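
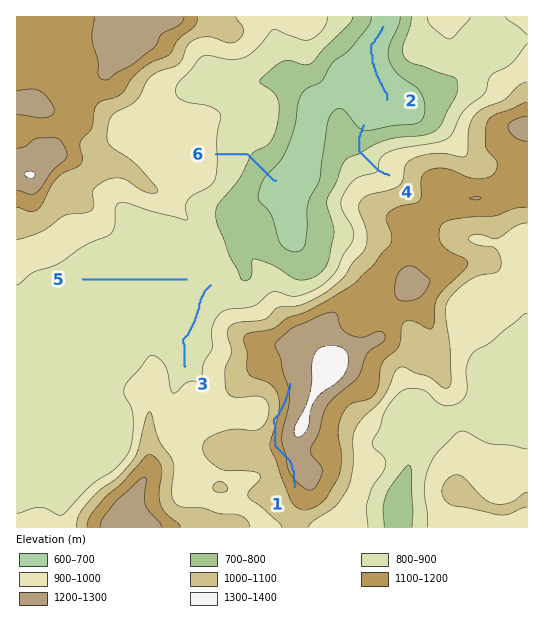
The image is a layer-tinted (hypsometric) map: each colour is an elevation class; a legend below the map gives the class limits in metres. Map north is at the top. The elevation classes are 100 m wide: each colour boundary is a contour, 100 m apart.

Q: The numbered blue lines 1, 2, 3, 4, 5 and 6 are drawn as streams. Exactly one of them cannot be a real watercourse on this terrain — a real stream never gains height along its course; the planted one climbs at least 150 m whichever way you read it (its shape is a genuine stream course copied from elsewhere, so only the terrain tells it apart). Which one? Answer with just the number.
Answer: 1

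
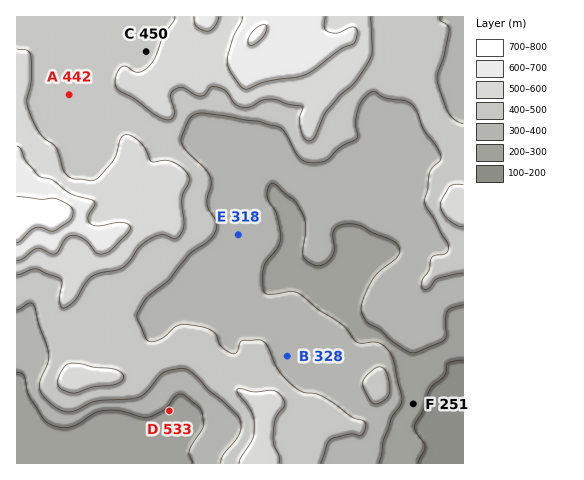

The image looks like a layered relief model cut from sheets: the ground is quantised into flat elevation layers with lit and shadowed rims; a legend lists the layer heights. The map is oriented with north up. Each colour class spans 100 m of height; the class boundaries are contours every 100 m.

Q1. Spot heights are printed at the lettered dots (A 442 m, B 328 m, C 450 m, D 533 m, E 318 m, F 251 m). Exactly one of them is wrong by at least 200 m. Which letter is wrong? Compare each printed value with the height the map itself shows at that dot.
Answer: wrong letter D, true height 283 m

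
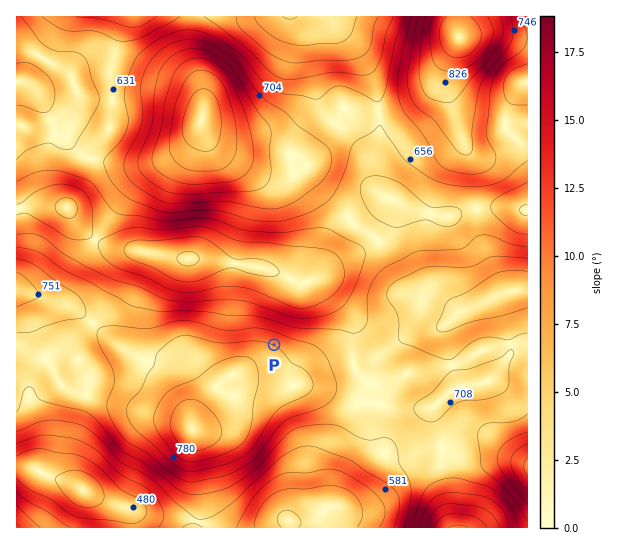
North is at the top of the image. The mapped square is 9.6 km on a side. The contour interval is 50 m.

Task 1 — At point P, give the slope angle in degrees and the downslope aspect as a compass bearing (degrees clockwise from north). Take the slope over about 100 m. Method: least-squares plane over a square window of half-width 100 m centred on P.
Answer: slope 9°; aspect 26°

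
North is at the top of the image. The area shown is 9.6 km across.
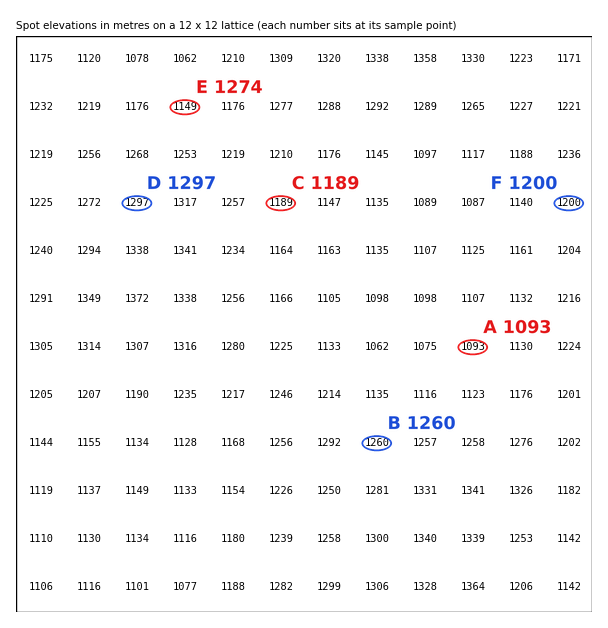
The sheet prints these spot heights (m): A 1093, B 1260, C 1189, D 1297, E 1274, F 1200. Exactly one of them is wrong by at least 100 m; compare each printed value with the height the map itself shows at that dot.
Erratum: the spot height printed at E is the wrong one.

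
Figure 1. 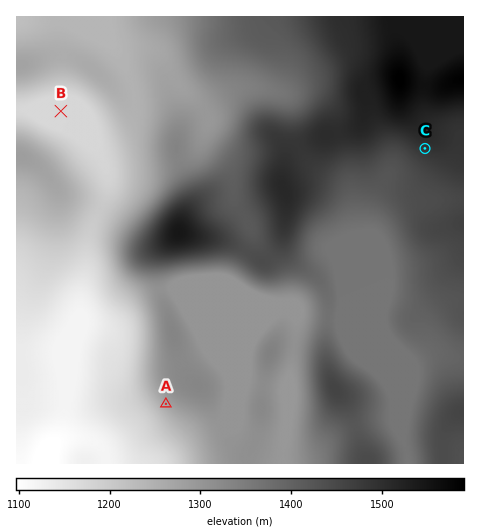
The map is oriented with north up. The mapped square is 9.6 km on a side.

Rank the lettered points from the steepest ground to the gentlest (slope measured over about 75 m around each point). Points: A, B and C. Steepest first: A C B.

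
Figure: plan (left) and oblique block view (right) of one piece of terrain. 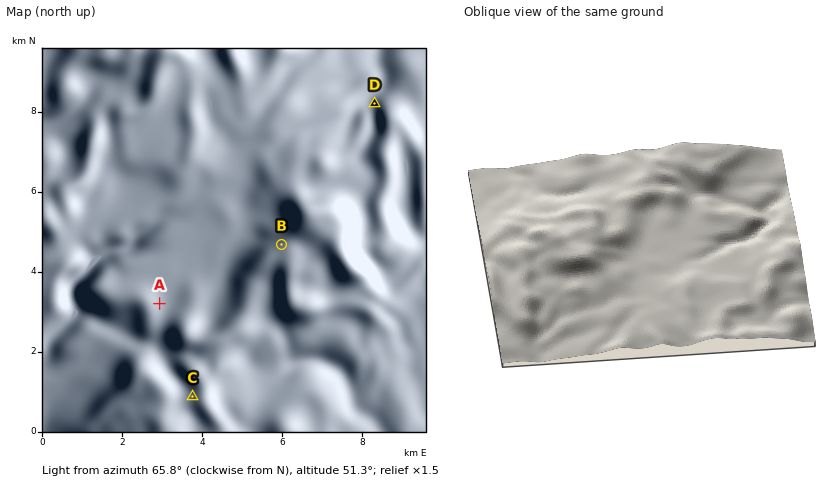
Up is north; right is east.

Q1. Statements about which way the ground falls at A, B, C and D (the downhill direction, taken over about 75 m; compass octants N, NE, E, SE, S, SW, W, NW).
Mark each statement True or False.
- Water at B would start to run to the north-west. True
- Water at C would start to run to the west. True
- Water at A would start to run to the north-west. False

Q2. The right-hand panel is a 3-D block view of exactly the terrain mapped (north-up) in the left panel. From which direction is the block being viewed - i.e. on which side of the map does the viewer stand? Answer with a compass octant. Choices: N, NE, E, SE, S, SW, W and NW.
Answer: N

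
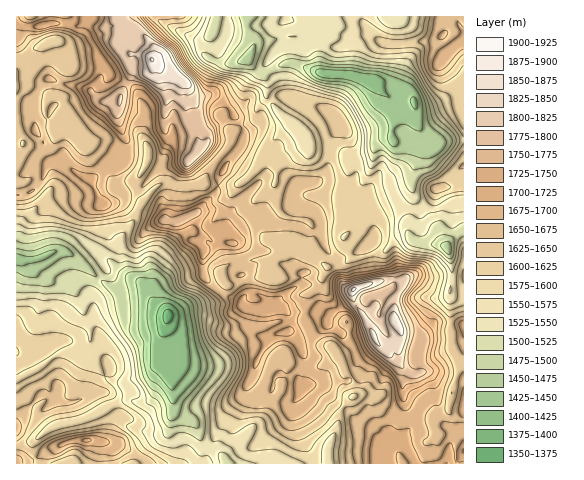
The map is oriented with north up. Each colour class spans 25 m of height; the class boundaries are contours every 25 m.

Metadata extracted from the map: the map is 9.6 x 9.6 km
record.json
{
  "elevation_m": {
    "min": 1365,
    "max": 1900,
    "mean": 1620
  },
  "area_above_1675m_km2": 24.8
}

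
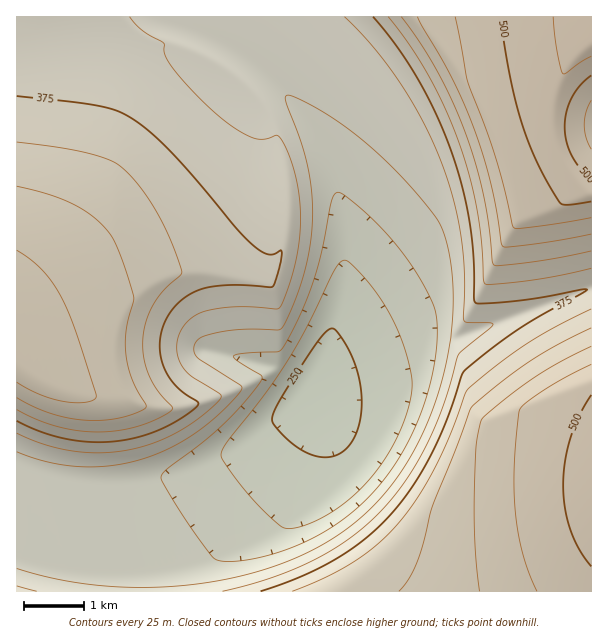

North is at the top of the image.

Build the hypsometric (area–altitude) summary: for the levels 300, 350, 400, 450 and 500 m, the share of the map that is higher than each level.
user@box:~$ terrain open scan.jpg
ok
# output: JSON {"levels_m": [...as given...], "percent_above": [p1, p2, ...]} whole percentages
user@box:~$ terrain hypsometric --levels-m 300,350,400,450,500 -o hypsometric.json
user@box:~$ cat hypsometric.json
{"levels_m": [300, 350, 400, 450, 500], "percent_above": [84, 58, 35, 18, 4]}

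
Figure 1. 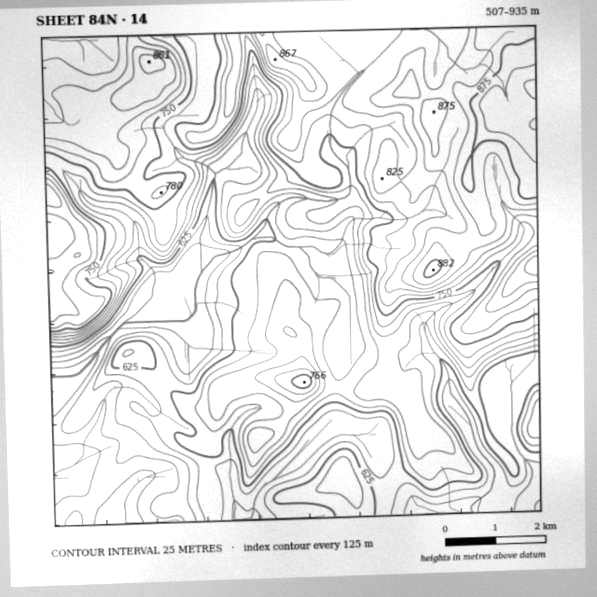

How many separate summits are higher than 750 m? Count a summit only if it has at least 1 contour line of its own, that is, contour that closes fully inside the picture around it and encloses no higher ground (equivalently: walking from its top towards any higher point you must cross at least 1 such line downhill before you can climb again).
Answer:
6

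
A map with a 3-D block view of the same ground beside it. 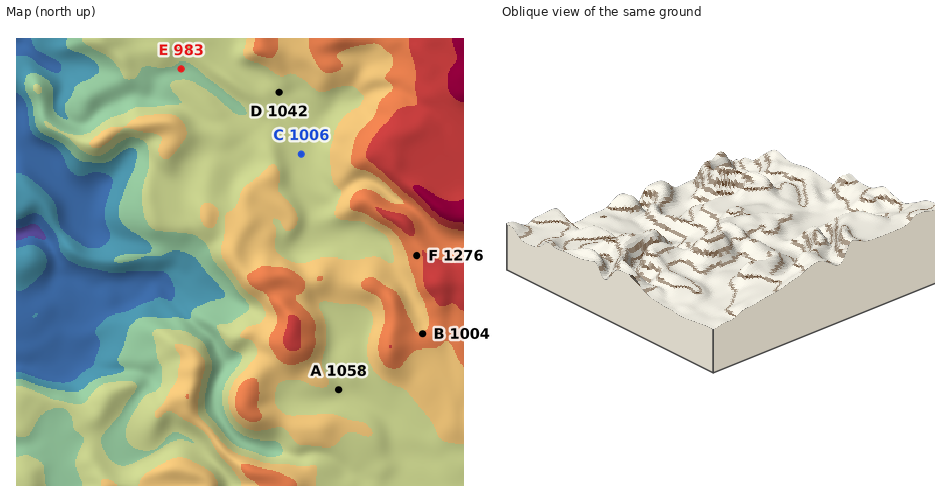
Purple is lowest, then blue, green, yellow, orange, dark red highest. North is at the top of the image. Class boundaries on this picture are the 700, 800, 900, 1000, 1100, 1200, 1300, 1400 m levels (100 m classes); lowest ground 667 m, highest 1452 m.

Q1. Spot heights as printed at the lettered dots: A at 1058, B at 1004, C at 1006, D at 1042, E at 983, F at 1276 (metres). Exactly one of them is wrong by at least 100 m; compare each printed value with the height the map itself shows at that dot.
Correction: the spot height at B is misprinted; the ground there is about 1204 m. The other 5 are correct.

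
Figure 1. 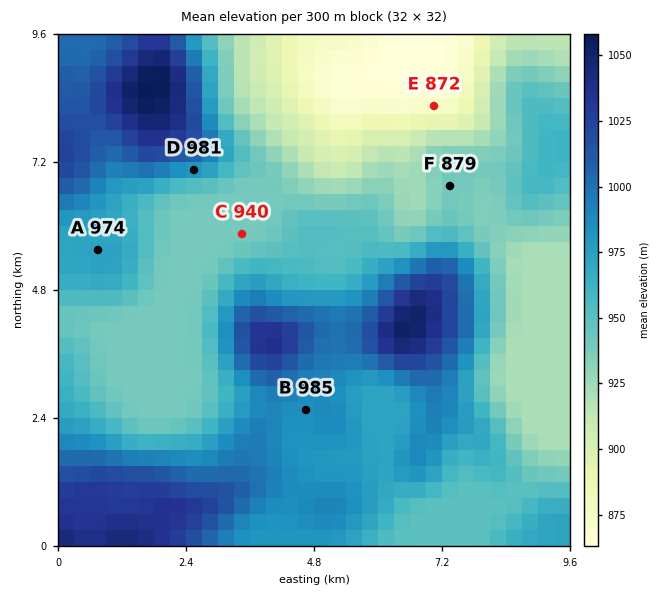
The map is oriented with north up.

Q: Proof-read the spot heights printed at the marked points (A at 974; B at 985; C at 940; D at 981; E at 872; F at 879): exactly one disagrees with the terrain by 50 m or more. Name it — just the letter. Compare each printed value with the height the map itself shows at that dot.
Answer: F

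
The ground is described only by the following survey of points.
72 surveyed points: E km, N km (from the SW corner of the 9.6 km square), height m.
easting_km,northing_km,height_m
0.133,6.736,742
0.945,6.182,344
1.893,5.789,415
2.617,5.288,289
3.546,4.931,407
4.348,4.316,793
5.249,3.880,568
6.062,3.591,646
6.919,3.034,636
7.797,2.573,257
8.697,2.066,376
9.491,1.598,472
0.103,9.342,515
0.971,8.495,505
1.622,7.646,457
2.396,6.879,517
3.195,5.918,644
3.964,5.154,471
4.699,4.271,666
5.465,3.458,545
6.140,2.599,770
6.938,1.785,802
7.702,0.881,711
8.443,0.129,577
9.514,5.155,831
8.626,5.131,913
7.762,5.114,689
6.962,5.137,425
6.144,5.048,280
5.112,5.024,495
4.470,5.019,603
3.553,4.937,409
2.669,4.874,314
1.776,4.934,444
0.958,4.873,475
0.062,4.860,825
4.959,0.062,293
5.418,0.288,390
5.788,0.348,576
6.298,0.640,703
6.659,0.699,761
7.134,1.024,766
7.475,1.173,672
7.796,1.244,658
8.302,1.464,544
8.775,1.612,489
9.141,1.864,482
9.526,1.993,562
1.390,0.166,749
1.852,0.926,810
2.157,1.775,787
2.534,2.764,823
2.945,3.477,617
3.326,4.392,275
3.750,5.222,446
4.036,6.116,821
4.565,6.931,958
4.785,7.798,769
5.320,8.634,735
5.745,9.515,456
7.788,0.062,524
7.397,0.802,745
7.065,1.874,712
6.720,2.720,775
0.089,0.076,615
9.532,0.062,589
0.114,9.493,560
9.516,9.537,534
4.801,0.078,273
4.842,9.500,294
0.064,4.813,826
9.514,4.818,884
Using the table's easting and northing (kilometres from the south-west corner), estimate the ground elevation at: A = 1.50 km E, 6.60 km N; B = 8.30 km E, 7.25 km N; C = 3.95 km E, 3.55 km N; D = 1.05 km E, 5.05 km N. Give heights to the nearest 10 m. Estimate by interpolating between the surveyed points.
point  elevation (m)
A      330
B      590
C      770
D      440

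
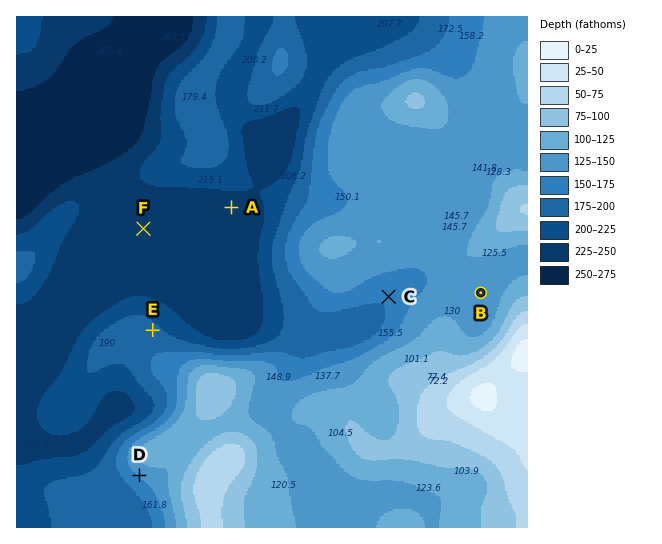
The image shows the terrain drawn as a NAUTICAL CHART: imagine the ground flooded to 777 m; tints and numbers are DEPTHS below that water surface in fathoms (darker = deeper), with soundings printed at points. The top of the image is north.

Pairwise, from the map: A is below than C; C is below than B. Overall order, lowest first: A C B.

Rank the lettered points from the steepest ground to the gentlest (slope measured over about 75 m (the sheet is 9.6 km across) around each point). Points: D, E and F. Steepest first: D E F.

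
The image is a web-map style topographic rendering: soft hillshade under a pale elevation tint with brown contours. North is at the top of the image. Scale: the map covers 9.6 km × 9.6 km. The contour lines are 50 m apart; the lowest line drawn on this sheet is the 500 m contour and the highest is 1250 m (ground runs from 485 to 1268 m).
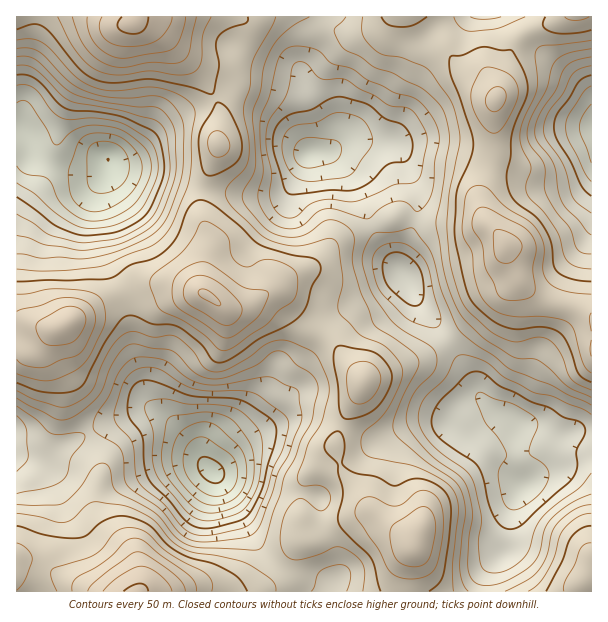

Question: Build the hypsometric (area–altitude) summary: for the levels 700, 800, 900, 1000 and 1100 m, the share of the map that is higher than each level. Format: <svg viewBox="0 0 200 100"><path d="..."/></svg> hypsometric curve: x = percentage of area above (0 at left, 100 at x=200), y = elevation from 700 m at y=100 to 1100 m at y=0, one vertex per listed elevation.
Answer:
<svg viewBox="0 0 200 100"><path d="M179 100l-31-25-40-25-52-25-41-25"/></svg>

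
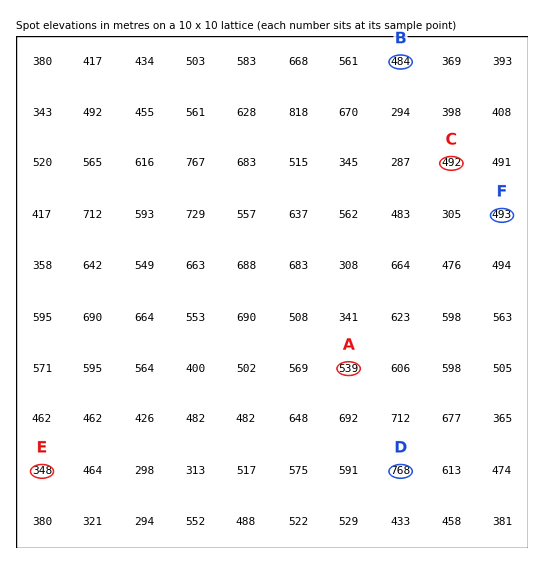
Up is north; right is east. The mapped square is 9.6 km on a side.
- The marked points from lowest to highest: B C A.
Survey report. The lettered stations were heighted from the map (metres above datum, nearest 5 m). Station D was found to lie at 770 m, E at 350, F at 495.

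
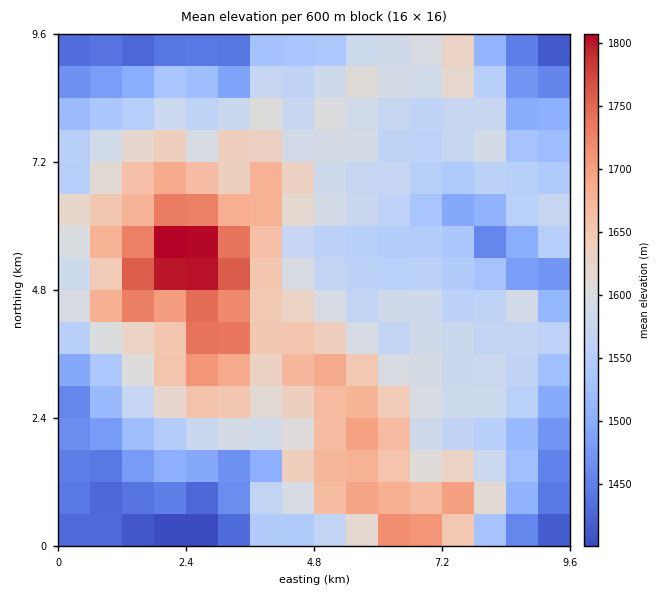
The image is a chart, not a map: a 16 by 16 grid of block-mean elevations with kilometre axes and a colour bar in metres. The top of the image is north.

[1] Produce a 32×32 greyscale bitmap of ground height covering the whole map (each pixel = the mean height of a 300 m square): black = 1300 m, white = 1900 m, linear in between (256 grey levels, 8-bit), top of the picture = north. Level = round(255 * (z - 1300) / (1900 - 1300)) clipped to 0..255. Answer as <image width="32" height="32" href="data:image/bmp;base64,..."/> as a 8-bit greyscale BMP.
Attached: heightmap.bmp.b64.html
<image width="32" height="32" href="data:image/bmp;base64,Qk02CAAAAAAAADYEAAAoAAAAIAAAACAAAAABAAgAAAAAAAAEAAATCwAAEwsAAAABAAAAAAAAAAAAAAEBAQACAgIAAwMDAAQEBAAFBQUABgYGAAcHBwAICAgACQkJAAoKCgALCwsADAwMAA0NDQAODg4ADw8PABAQEAAREREAEhISABMTEwAUFBQAFRUVABYWFgAXFxcAGBgYABkZGQAaGhoAGxsbABwcHAAdHR0AHh4eAB8fHwAgICAAISEhACIiIgAjIyMAJCQkACUlJQAmJiYAJycnACgoKAApKSkAKioqACsrKwAsLCwALS0tAC4uLgAvLy8AMDAwADExMQAyMjIAMzMzADQ0NAA1NTUANjY2ADc3NwA4ODgAOTk5ADo6OgA7OzsAPDw8AD09PQA+Pj4APz8/AEBAQABBQUEAQkJCAENDQwBEREQARUVFAEZGRgBHR0cASEhIAElJSQBKSkoAS0tLAExMTABNTU0ATk5OAE9PTwBQUFAAUVFRAFJSUgBTU1MAVFRUAFVVVQBWVlYAV1dXAFhYWABZWVkAWlpaAFtbWwBcXFwAXV1dAF5eXgBfX18AYGBgAGFhYQBiYmIAY2NjAGRkZABlZWUAZmZmAGdnZwBoaGgAaWlpAGpqagBra2sAbGxsAG1tbQBubm4Ab29vAHBwcABxcXEAcnJyAHNzcwB0dHQAdXV1AHZ2dgB3d3cAeHh4AHl5eQB6enoAe3t7AHx8fAB9fX0Afn5+AH9/fwCAgIAAgYGBAIKCggCDg4MAhISEAIWFhQCGhoYAh4eHAIiIiACJiYkAioqKAIuLiwCMjIwAjY2NAI6OjgCPj48AkJCQAJGRkQCSkpIAk5OTAJSUlACVlZUAlpaWAJeXlwCYmJgAmZmZAJqamgCbm5sAnJycAJ2dnQCenp4An5+fAKCgoAChoaEAoqKiAKOjowCkpKQApaWlAKampgCnp6cAqKioAKmpqQCqqqoAq6urAKysrACtra0Arq6uAK+vrwCwsLAAsbGxALKysgCzs7MAtLS0ALW1tQC2trYAt7e3ALi4uAC5ubkAurq6ALu7uwC8vLwAvb29AL6+vgC/v78AwMDAAMHBwQDCwsIAw8PDAMTExADFxcUAxsbGAMfHxwDIyMgAycnJAMrKygDLy8sAzMzMAM3NzQDOzs4Az8/PANDQ0ADR0dEA0tLSANPT0wDU1NQA1dXVANbW1gDX19cA2NjYANnZ2QDa2toA29vbANzc3ADd3d0A3t7eAN/f3wDg4OAA4eHhAOLi4gDj4+MA5OTkAOXl5QDm5uYA5+fnAOjo6ADp6ekA6urqAOvr6wDs7OwA7e3tAO7u7gDv7+8A8PDwAPHx8QDy8vIA8/PzAPT09AD19fUA9vb2APf39wD4+PgA+fn5APr6+gD7+/sA/Pz8AP39/QD+/v4A////ADQ1ODgzLyokKCgnOVlwZGJpbnGCoK+to5eDYUpBOjMrODk3MzAuLTAyKzNIZXRsbXN9h5+4vLaxpJF8Y05DOjA8PDU0Njc5OzYuPlZve3V3h6Crr7OroaeuqJR8X0tBND8+Nzg9QkVFPTY6SmB7hISarKecl5OPlainjXlmVEY4QT45PENMUlBMRz08SGuPm56cmZeUjoiImJqGdmhZSzlCPjxDTFVcXF1aUlFRV32YnaKnrqWSgnp+gHNrZ1dJNkVCRExVXmNla25sb3VndpSaoayxrZZ+c3FuaWNgXFQ+SUhMVGBpbm94hYqMj3p0jZaco6Kfjnt1cXF0bV5WUkFDSFFdaHN9gYmVl5WSe3+OlZyinZqNf3l3eHl1bWFSRTxGWWtyfIyWnqCXj4aAkpqcoaWYkouBend3eHh1b2JRS0pYa36Ikp2oq6OShouZoKWnoZGHhIB7d3Z3d3JuZVhZXGhte4aPmau2tqWQkJmlpp+Yhnd2enp3dXd3cmxkX2RpdX6FiJGZsMLBtZiPlZ+bk4x6b3B2enl2c3Jyb2xrbHiBjZKPkpq0xr+ymY+Qk4yCfHJvdHp5dnNvb3NydHBzipiorqObnLDCuqeUkJCMgnl0cHR+f3ZvbW1ye3t4XneEk7TIw7q5vsfAq5eRjIaAeHJvdH16cm1ra3N8el80enqFpr3Mztnb1c6+no6Hf3ZxcG5tcHBta2hmbWtNMzt1doCbs8zS2dvKw72ei39zbm1ubGtrbGtqZlpcSDZQZ3N9laStytbc3ci5sZ6Ld21sbGtramtramllTz04V29oeZGkpKW+0dvg1MS7rI93b3BvbWtqamppZ19DPFhtbGaGnJ6cnau9x8nAsKiql4N8e3l2c25pZF9ZSURXaHB0dnuHiY6YoKmwraSblqSfkoiAend2dXBqY1dPX2hrb3NwYW+BjJieo6elmY2Rp6CUint0cnJ0dG9oYWRqbGxtbGVpc3+KlJmgpJ2OhZammI+HenZ2c3Fyb2trbnNwbWtlZWhwdX6Hj5SShX2Hm5mKgn15fIB4cG9ucHR5fnpsYFtlam92fYGJjIh8doiTjoJ2dXqAf3dxb25vcXR8eWVYV2RlaG1tbXV9fXdufoSHgnN3f4F7dHJwb25vcn5vXFJSYlNWXF5haG9ycWhnb3uBc3V/gn54d3NwcHJ6f2ZXTExaS0xRVFdgaGtoZVZXbn5zbniBhIF9dnN3f4p/YFJHRExCRUdHSlRdX1pWSkpjfXllbHqEhYB6e4GIjnZXS0M8PDg9Pj07QUhHRUM+QVR3eFxgcXx+enl7gI2ObE9FPzgxNDY3OTAsMDI0Njc7TXBoU11rcnF1fH2Cj4ViSkA6MSg="/>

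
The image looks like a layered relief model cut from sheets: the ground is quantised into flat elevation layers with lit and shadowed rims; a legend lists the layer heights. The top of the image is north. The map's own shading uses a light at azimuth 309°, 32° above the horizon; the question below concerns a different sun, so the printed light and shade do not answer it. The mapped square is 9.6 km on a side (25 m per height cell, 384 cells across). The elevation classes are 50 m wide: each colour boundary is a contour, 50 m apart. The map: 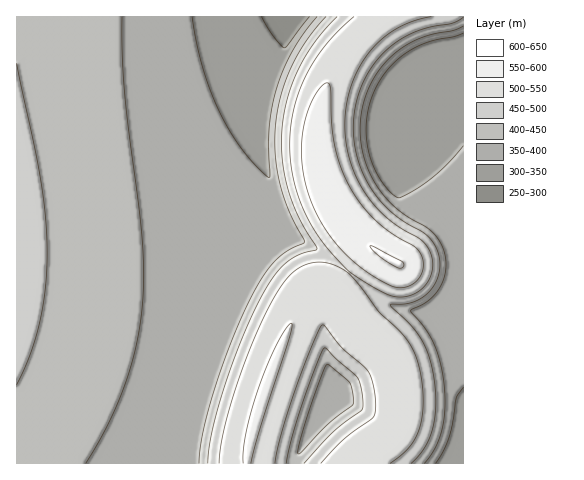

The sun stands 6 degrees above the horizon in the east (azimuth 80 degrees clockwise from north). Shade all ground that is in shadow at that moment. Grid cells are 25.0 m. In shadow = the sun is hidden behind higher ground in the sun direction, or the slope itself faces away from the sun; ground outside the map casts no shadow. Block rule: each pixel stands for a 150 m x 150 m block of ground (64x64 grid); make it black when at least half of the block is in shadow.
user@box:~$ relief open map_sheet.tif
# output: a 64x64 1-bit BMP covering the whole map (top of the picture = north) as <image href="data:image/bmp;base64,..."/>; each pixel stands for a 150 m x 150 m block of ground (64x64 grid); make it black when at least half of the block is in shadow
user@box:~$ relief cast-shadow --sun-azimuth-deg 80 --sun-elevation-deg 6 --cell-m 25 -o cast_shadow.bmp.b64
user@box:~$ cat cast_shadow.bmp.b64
<image width="64" height="64" href="data:image/bmp;base64,Qk0+AgAAAAAAAD4AAAAoAAAAQAAAAEAAAAABAAEAAAAAAAACAAATCwAAEwsAAAIAAAAAAAAA////AAAAAAAAAAf+AOAAAAAAA/4A8AAAAAAD/gD4AAAAAAP+AHgAAAAAA/4AfAAAAAAB/gA+AAAAAAH/AB4AAAAAAf8AH/AAAAAA/wAf8AAAAAD/AB/wAAAAAP+AH/AAAAAAf4Af8AAAAAB/gA/wAAAAAH/AD+AAAAAAP8APwAAAAAA/wA8AAAAAAD/gDgAAAAAAH+AOAAAAAAAf4AwAAAAAAA/wDAAAAAAAD/AIAAAAAAAH+AAAAAAAAAf4AAAAAAAAA/wADAAAAAAD/AA8AAAAAAH8AHwAAAAAAP4A+AAAAAAAfgPwAAAAAAA+B8AAAAAAAD//gAAAAAAAf/8AAAAAAAD//gAAAAAAAP/+AAAAAAAB//wAAAAAAAH/+AAAAAAAA//4AAAAAAAD//AAAAAAAAP/8AAAAAAAB//gAAAAAAAH/+AAAAAAAAf/wAAAAAAAB//AAAAAAAAH/8AAAAAAAAf/wAAAAAAAB//AAAAAAAAH/4AAAAAAAAf/gAAAAAAAB/+AAAAAAAAH/4AAAAAAAAP/gAAAAAAAA//AAAAAAAAD/8AAAAAAAAP/wAAAAAAAAf/AAAAAAAAB/8AAAAAAAAD/4AAAAAAAAP/gAAAAAAAAf+AAAAAAAAB/8AAAAAAAAD/wAAAAAAAAH/gAAAAAAAAP/AAAAAAAAAf8AAAAAAAAAP4AAA=="/>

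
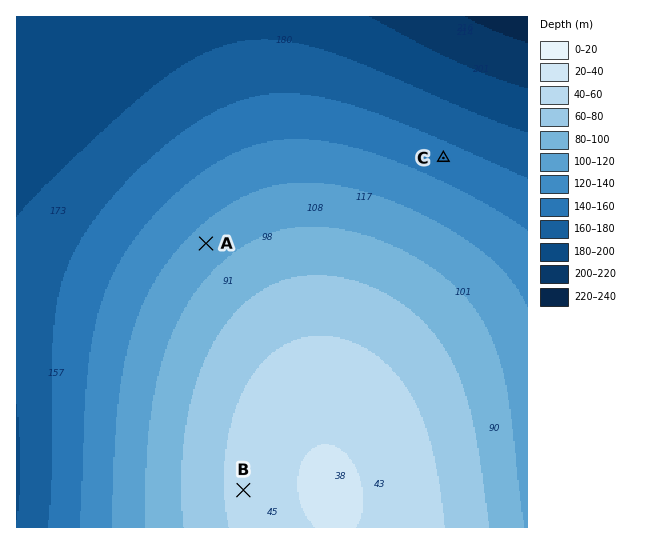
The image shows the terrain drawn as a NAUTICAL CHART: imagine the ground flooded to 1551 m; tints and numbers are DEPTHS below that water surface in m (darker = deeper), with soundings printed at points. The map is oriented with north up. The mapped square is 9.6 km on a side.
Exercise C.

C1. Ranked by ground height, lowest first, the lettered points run C A B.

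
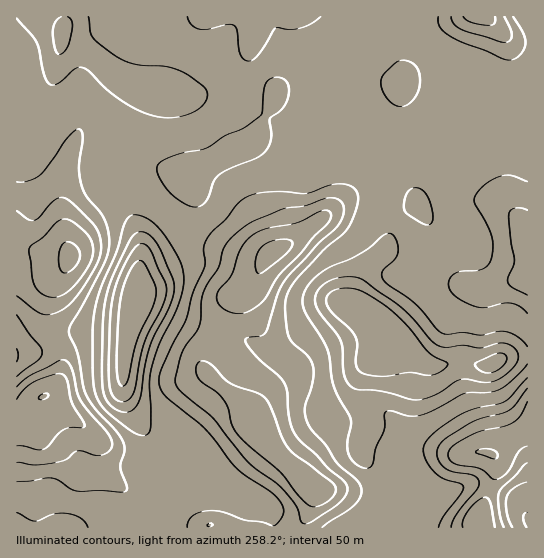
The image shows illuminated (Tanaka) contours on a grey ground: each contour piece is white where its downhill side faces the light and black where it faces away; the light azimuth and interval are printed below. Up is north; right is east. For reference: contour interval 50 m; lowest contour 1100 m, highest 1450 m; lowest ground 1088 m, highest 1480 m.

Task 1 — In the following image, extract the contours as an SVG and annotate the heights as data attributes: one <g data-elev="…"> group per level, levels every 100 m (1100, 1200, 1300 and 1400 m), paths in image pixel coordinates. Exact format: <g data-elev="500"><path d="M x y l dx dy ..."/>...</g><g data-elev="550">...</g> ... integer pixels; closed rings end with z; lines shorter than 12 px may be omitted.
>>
<g data-elev="1100"><path d="M491 458l-14-5-1-2 7-2 10 1 4 3 1 4-3 2z"/><path d="M39 399l-1-1 3-3 4-2 3 1-2 4z"/><path d="M63 273l-4-7 0-13 3-8 3-3 4 0 5 2 4 4 2 10-7 11-6 4z"/><path d="M258 273l-2-4 0-10 2-7 4-5 5-4 8-3 11-1 5 2 1 5-6 8-23 18z"/></g><g data-elev="1200"><path d="M209 527l-2-2 2-1 4 1z"/><path d="M451 527l5-12 21-25 2-8-2-4-4-3-20-3-10-5-6-10 0-6 2-5 7-8 25-16 11-4 21-5 7-3 5-5 12-17"/><path d="M303 524l-2-3-5-15-11-15-8-8-29-21-35-44-34-28-3-5-1-6 8-28 14-20 3-6 1-24 3-10 15-24 4-17 6-9 20-17 30-14 26-4 18-7 10-1 6 2 4 6 0 8-3 9-6 7-16 14-33 37-7 13-11 35-2 5-4 2-14 2-2 3 10 14 23 20 6 8 3 10 3 28 6 14 33 34 15 12 3 5-1 8-8 10-27 18z"/><path d="M527 463l-25 24-3 6 0 17 5 17"/><path d="M17 387l16-13 26-14 7 1 6 9 8 29 9 12 18 22 4 6 1 6-3 7-8 3-7 0-16-4-4 1-8 7-11 4-20 2-18-3"/><path d="M527 295l-15-8-4-6 6-20-3-22-2-26 2-3 6-2 10 2"/><path d="M17 211l10 8 7 1 5-3 16-17 6-3 5 2 11 8 18 19 4 9 2 12-3 15-12 21-13 18-11 9-11 4-9 0-8-4-17-14"/><path d="M504 17l6 12 2 6-2 5-5 2-43-12-8-6-3-7"/></g><g data-elev="1300"><path d="M88 527l-6-8-12-5-15 0-20 7-5-1-13-7"/><path d="M527 512l-2 1-2 4 4 10"/><path d="M141 435l6-1 3-4 1-21-2-26 2-14 8-25 19-39 5-15 1-12-4-17-17-28-14-14-8-3-7-1-5 2-4 6-8 28-14 32-6 18-4 25 0 47 2 18 7 15 8 9 16 12z"/><path d="M17 362l1-7-1-6"/><path d="M527 346l-9-9-12-5-8-1-17 4-18-2-17 1-7-3-23-26-28-20-6-7 0-4 1-4 12-11 3-6-1-12-3-5-4-3-7 2-13 12-13 8-26 11-9 6-12 11-7 14 0 8 2 8 17 26 6 11 4 29 3 11 15 28 1 7-4 18 2 11 5 8 9 6 6 0 4-4 3-17 8-17 0-15 2-3 7-1 16 5 9 0 15-5 32-18 22 0 10-2 13-9 17-18"/><path d="M426 225l4-1 3-4 0-7-3-11-3-7-5-5-4-2-5 0-4 3-3 4-2 8 0 7 5 5z"/><path d="M17 18l19 24 8 33 6 9 4 1 4-2 16-14 7-2 8 4 16 17 16 12 16 9 13 6 16 3 15-2 14-5 9-8 3-8-2-6-20-16-19-7-23-1-12-2-10-4-12-8-17-14-2-6-2-14"/></g><g data-elev="1400"><path d="M118 401l8 0 7-7 11-51 17-34 5-15 0-11-14-29-3-7-6-3-6 2-10 13-10 23-5 20-2 24-1 55 2 12z"/><path d="M370 375l16 1 24-4 21 3 12-5 4-4 1-3-19-11-25-30-13-12-13-9-13-8-10-4-12-1-9 2-7 7-1 4 1 5 6 8 21 20 3 9-1 18 1 6 4 6z"/><path d="M485 373l8-1 8-5 5-6 0-6-4-2-5 0-22 10 0 3 2 3z"/></g>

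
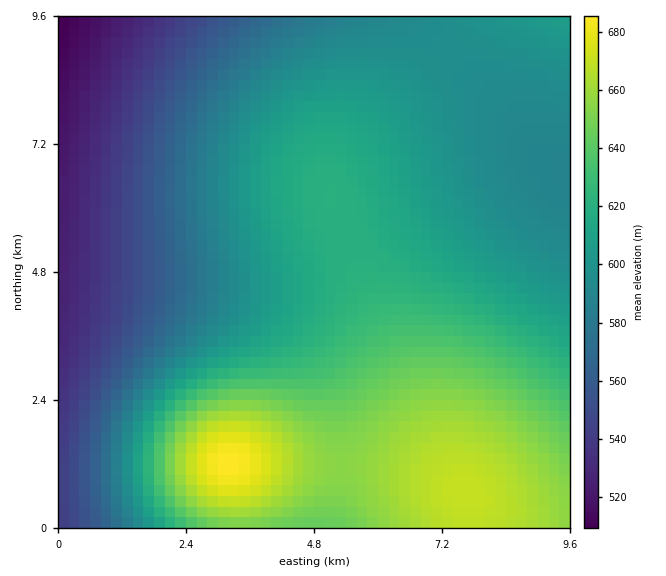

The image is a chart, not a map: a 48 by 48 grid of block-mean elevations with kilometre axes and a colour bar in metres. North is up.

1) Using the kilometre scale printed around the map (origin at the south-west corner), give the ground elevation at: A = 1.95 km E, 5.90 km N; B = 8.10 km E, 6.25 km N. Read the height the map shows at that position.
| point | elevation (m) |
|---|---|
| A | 565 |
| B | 595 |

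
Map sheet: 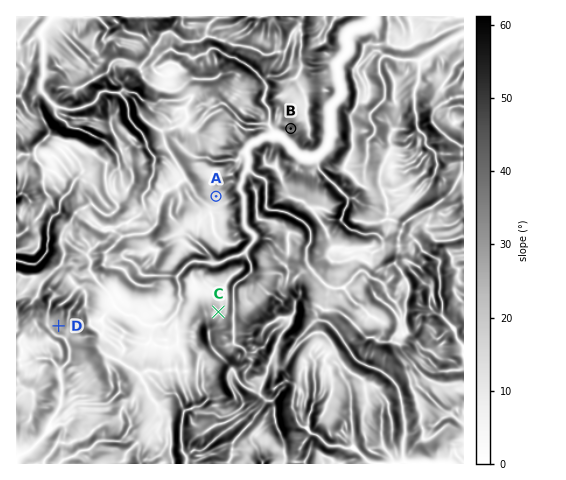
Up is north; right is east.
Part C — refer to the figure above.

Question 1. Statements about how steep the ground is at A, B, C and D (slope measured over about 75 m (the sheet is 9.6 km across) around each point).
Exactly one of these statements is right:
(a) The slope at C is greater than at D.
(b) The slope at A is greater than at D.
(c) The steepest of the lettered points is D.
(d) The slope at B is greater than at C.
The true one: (d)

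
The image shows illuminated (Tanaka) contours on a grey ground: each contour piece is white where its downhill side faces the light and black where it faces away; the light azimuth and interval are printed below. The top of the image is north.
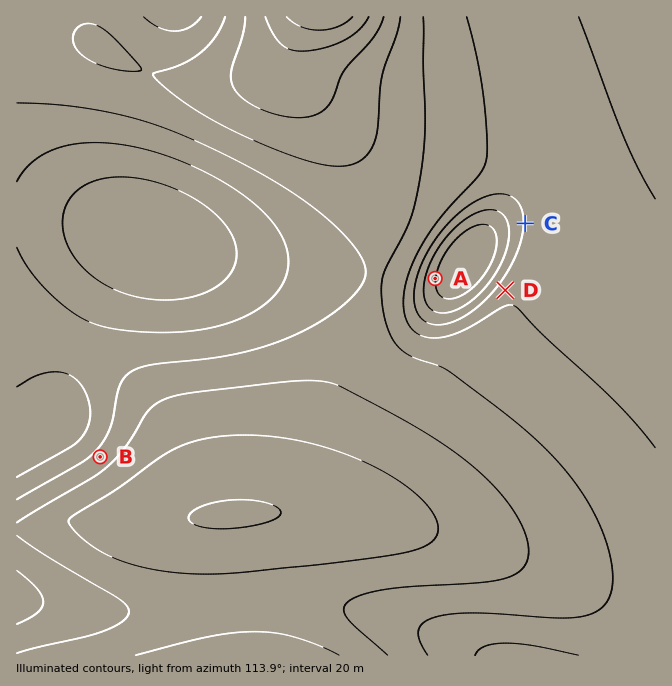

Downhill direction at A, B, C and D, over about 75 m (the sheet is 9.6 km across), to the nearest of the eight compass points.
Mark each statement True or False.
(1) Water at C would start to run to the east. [True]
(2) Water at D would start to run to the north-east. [False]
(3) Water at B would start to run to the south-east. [True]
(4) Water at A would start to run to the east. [False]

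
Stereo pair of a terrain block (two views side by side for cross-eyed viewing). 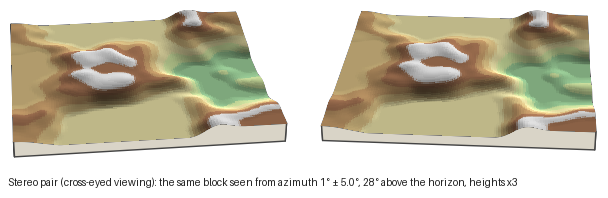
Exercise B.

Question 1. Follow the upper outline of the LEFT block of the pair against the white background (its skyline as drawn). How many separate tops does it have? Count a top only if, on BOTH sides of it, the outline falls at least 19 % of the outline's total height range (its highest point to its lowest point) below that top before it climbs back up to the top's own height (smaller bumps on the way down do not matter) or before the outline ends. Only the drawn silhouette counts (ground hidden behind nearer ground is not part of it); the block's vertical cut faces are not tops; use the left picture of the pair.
0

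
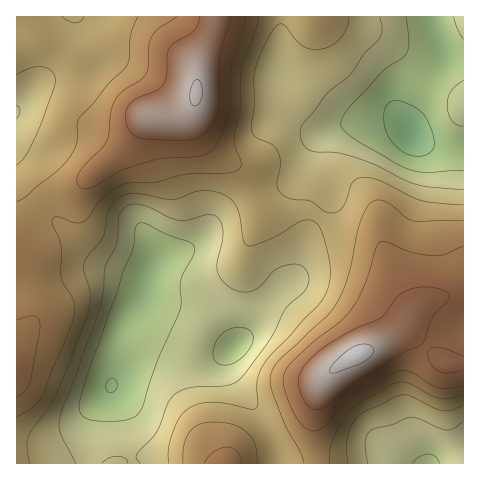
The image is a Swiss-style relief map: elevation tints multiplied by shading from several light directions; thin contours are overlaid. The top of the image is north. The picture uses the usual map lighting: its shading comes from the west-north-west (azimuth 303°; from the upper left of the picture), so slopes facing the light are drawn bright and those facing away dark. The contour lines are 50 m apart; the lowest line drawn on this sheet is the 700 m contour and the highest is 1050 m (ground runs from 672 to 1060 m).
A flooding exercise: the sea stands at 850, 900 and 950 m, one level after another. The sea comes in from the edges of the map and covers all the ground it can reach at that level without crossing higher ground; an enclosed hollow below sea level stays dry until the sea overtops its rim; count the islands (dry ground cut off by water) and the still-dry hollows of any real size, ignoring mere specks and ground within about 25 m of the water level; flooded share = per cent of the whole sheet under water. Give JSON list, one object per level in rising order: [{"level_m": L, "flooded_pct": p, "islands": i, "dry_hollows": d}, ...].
[{"level_m": 850, "flooded_pct": 47, "islands": 0, "dry_hollows": 0}, {"level_m": 900, "flooded_pct": 67, "islands": 0, "dry_hollows": 0}, {"level_m": 950, "flooded_pct": 82, "islands": 0, "dry_hollows": 0}]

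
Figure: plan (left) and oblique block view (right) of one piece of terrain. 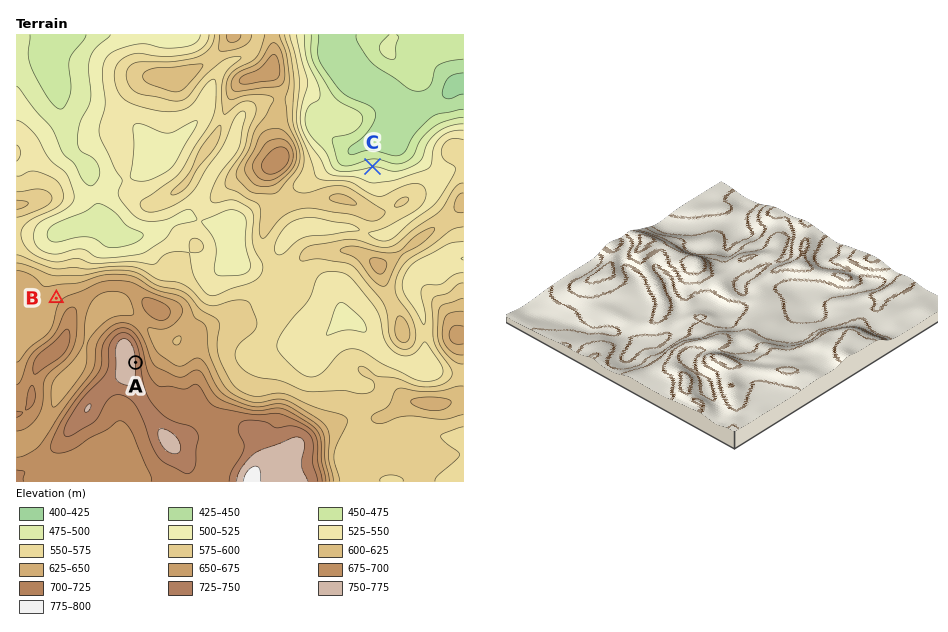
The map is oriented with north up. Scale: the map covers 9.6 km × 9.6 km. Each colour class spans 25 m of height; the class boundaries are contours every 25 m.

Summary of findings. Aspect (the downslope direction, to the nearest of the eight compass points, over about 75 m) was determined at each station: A E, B NW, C N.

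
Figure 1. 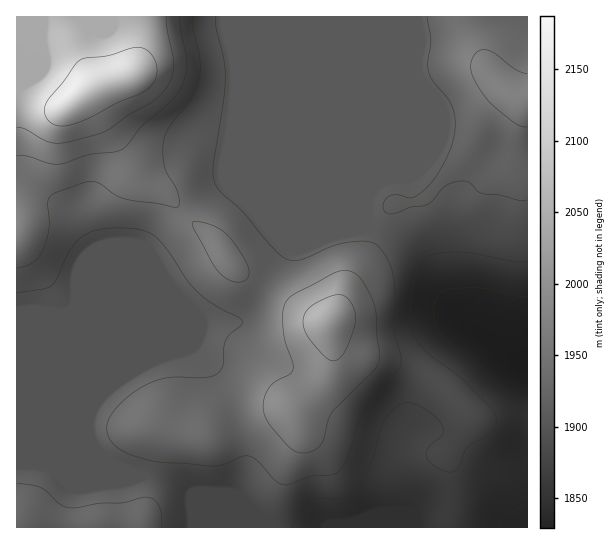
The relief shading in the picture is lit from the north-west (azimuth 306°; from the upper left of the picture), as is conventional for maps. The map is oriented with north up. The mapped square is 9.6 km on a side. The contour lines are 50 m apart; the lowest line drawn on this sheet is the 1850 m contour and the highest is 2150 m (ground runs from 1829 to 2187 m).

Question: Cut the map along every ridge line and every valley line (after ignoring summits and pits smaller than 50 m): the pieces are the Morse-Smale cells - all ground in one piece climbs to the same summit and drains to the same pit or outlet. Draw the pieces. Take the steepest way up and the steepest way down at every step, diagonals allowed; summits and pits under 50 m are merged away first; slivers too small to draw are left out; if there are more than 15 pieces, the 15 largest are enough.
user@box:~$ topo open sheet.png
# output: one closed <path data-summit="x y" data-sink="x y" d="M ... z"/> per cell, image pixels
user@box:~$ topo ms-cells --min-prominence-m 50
<path data-summit="95 87" data-sink="527 365" d="M371 16l-355 1 1 511 255-1-36-33 9-28 0-17-18-52-20-36-12-13-5 0-50 18 26-26 7-4 29-12 35-1 12-4 18-24 26-47 38-16 26-1 15-4-4-8 0-16 4-16z"/><path data-summit="329 322" data-sink="527 365" d="M373 228l-42 4-38 16-26 47-18 24-12 4-35 1-29 12-7 4-23 23 3 1 44-16 5 0 12 13 20 36 18 52 0 17-9 28 37 34 116 0 7-15 0-27-3-12 2-27 5-14 10-6 23 2 61 36 13 4 21 0 0-103-55-38-18-18-12-17-14-27-7-9-24-17z"/><path data-summit="523 102" data-sink="527 365" d="M527 16l-155 1 0 170-4 16 0 16 3 7 34 18 17 13 7 9 14 27 12 17 18 18 54 37z"/><path data-summit="95 87" data-sink="527 365" d="M422 427l-12 0-7 2-7 13-3 15 3 56-6 15 138-1-1-58-20 0-13-4-45-28z"/>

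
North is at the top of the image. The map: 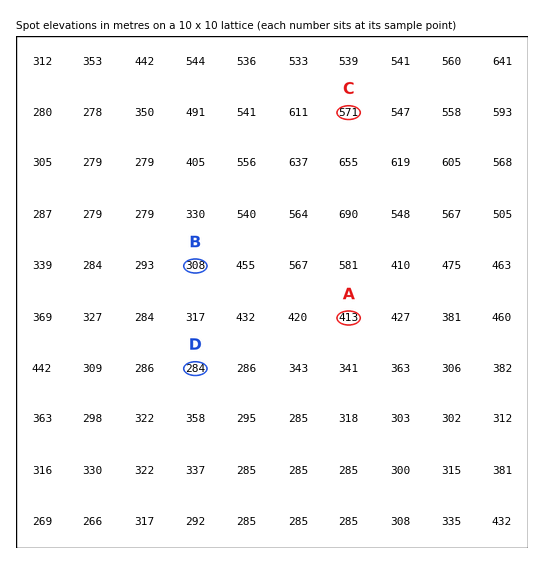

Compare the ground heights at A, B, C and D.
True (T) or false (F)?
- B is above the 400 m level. F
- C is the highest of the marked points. T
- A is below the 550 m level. T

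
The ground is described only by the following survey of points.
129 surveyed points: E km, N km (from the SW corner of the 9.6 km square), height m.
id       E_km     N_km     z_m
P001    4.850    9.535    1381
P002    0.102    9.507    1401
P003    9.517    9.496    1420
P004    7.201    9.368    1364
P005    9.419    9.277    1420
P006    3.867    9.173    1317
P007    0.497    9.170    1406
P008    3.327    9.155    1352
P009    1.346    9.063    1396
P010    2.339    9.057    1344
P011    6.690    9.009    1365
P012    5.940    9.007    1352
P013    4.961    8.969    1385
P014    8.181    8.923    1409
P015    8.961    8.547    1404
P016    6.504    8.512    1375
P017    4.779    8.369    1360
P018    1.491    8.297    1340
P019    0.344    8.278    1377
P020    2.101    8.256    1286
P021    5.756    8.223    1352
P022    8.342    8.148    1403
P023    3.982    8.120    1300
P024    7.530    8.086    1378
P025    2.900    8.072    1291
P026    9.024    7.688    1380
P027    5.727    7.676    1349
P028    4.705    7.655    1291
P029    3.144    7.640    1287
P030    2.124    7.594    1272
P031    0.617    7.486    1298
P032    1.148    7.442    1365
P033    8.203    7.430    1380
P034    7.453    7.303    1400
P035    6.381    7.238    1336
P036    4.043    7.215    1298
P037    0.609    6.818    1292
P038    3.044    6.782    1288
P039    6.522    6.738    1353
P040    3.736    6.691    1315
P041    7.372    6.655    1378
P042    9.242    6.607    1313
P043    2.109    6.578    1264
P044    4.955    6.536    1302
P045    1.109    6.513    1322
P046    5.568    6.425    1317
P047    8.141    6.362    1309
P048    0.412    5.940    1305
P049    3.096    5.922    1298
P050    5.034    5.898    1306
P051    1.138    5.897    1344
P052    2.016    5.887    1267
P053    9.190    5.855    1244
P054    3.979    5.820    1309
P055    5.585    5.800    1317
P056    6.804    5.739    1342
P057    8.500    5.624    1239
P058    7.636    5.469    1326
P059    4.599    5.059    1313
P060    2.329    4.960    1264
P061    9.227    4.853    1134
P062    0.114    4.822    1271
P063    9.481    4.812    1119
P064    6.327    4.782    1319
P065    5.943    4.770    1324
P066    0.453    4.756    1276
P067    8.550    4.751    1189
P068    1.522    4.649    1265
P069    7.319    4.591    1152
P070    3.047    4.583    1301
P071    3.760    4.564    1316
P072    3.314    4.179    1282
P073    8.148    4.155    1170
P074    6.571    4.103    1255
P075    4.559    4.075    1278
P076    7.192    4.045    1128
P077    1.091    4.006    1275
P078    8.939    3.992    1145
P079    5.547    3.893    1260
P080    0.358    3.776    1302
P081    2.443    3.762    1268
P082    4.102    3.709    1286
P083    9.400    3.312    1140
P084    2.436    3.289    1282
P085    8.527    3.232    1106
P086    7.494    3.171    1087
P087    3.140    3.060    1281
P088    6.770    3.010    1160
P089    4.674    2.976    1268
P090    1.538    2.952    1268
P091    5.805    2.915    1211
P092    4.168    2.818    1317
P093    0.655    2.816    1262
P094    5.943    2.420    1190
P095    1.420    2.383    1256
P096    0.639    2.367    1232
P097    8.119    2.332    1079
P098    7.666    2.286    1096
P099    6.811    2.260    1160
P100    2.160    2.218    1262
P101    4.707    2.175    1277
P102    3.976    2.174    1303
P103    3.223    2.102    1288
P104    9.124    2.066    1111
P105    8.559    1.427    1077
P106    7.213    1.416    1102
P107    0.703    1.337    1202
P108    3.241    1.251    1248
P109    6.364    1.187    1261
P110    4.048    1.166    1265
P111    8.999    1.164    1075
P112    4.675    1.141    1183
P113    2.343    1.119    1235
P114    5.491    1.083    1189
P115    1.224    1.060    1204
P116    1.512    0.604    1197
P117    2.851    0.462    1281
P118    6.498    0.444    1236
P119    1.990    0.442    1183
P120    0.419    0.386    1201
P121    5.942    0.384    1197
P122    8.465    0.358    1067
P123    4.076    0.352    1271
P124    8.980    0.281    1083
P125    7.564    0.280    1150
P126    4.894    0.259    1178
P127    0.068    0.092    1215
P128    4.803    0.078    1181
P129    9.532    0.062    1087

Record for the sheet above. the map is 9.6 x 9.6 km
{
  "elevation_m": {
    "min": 1060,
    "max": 1425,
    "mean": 1270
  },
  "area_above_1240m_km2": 64.9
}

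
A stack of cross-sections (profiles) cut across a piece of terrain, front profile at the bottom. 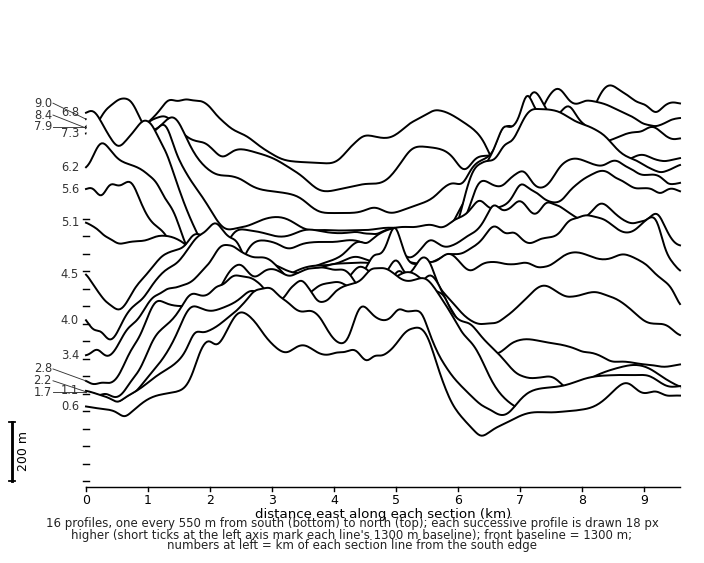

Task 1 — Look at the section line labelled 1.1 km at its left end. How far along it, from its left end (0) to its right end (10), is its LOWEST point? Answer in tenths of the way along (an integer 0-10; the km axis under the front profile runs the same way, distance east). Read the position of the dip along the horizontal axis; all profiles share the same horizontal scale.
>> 7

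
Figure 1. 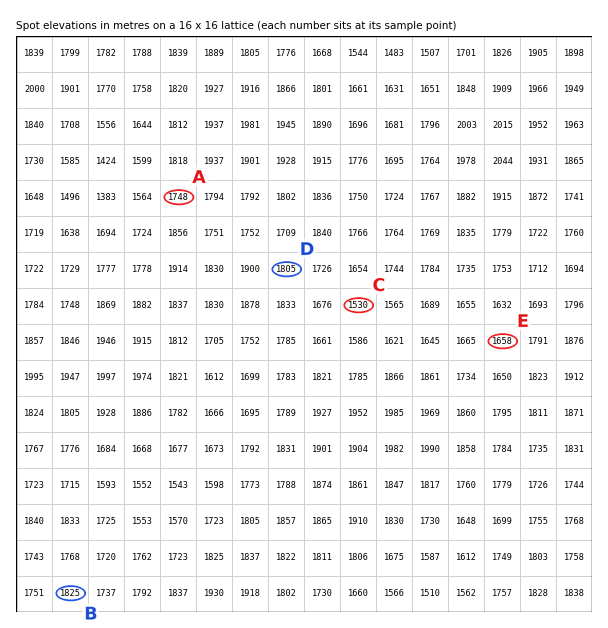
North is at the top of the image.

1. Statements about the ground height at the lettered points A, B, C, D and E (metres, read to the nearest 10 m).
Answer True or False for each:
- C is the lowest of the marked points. True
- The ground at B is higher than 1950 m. False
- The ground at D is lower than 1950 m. True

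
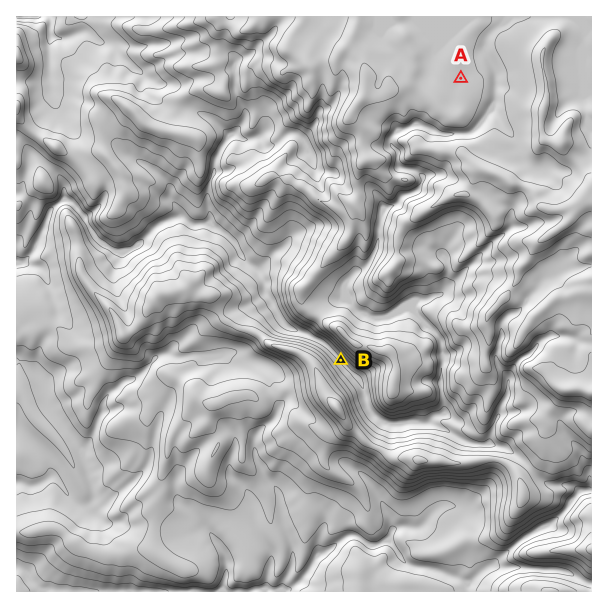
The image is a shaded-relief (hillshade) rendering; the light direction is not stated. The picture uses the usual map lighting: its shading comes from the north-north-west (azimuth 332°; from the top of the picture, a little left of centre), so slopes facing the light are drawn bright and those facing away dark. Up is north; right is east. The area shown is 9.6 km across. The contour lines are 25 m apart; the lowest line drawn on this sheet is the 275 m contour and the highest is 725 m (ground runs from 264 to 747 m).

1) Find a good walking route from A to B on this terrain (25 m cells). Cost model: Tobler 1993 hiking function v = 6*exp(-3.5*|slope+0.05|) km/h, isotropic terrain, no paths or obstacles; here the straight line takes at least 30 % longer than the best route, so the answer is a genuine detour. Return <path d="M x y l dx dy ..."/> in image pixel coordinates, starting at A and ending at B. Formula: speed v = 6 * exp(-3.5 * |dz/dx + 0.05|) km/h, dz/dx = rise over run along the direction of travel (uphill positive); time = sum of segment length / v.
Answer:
<path d="M461 78l-54 27-3 3-12 6-12 12-3 6-11 11-10 21 0 27-8 13 0 24-3 6-4 5-5 9-3 3-19 39 0 25 7 15 11 11 9 18 0 1"/>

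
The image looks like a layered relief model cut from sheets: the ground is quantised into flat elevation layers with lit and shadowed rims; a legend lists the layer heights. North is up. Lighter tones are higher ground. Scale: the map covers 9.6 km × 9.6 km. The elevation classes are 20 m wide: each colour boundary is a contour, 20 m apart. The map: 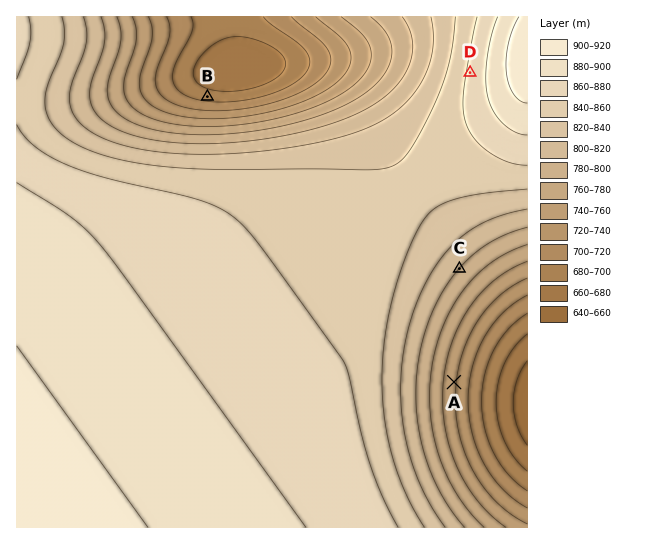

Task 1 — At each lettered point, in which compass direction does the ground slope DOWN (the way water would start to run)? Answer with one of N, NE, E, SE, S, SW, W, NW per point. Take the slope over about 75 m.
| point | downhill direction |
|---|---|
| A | E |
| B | N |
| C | SE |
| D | W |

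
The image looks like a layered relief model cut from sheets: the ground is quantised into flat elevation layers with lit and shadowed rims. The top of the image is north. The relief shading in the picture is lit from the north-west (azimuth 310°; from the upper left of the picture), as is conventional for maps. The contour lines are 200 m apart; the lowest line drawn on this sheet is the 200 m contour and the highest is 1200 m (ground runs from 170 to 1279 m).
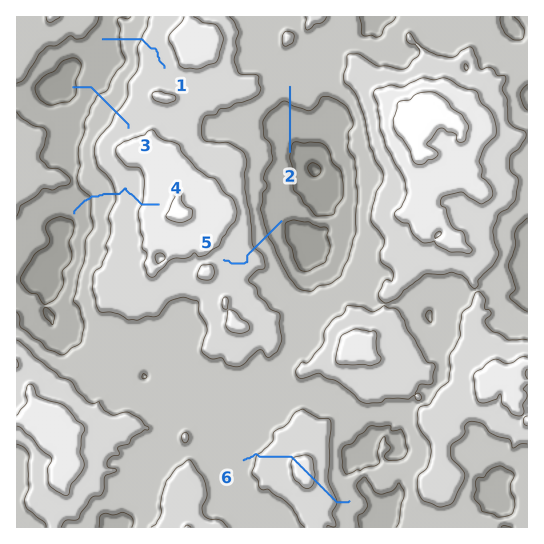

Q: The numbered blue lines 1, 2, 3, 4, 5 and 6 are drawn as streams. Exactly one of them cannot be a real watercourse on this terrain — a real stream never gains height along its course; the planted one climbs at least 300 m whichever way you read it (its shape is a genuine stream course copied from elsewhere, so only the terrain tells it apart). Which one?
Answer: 6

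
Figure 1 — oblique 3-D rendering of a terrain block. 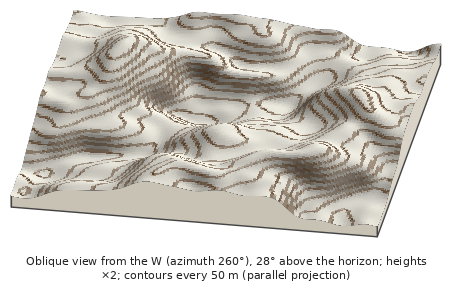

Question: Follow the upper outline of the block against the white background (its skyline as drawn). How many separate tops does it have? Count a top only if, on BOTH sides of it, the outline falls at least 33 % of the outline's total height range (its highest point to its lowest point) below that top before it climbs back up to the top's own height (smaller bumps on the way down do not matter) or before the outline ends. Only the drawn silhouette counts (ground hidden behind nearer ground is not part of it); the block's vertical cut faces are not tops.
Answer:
0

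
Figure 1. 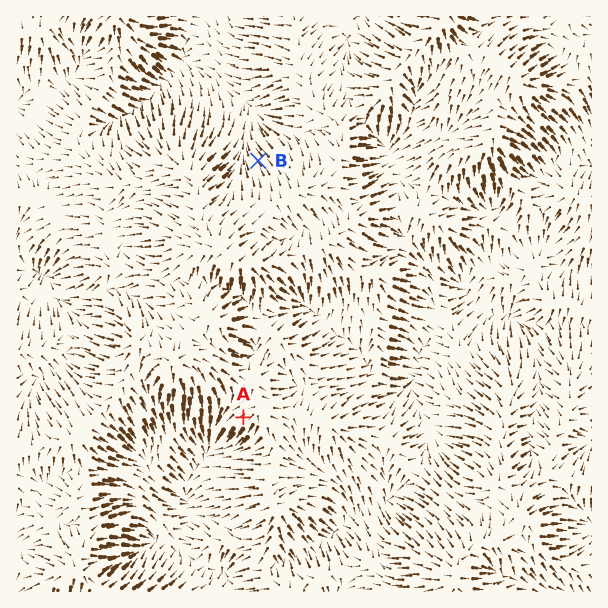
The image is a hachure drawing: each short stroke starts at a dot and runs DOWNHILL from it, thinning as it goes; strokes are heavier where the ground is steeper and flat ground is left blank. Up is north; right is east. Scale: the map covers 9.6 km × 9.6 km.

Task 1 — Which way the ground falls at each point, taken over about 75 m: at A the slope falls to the SW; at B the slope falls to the NW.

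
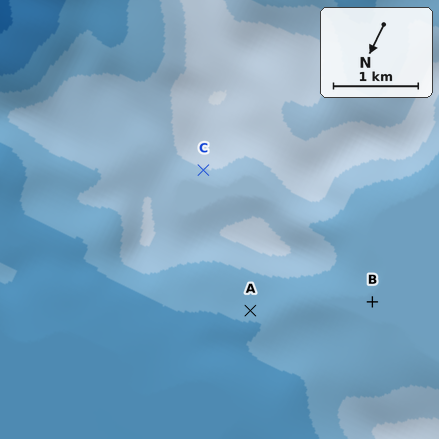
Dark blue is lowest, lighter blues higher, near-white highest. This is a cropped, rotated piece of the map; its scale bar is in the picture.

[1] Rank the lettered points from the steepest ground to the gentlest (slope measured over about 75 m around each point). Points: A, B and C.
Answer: C A B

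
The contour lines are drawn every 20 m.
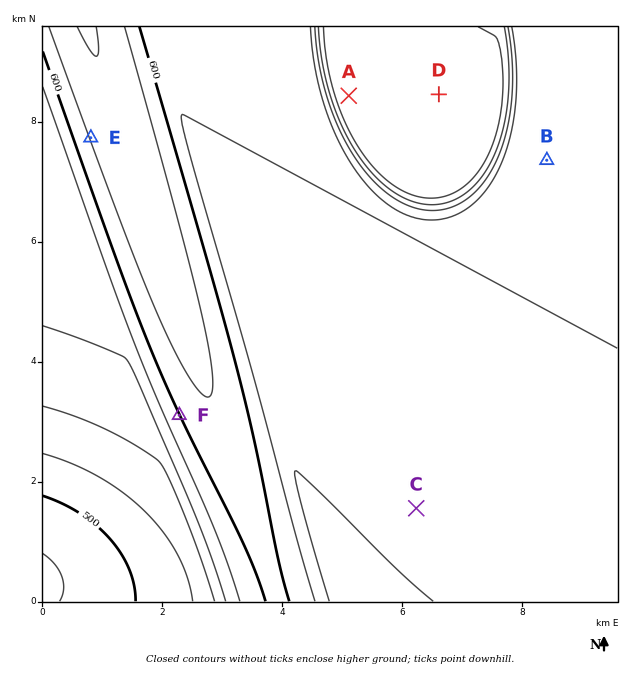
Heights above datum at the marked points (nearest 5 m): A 510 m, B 590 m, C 565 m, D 515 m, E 620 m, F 600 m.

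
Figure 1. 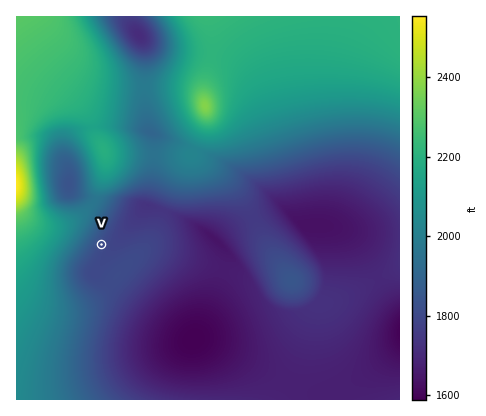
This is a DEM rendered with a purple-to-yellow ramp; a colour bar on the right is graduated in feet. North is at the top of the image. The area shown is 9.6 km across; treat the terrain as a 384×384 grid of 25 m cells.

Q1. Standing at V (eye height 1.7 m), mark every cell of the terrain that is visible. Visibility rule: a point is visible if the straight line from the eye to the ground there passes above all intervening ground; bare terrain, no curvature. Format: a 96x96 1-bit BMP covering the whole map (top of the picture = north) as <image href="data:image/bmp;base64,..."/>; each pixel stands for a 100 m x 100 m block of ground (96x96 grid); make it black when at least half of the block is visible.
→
<image width="96" height="96" href="data:image/bmp;base64,Qk2+BAAAAAAAAD4AAAAoAAAAYAAAAGAAAAABAAEAAAAAAIAEAAATCwAAEwsAAAIAAAAAAAAA////AAAAAAAAAAAAAAAAAAAAAAAAAAAAAAAAAAAAAAAAAAAAAAAAAAAAAAAAAAAAAAAAAAAAAAAAAAAAAAAAAAAAAAAAAAAAAAAAAAAAAAAAAAAAAAAAAAAAAAAAAAAAAAAAAAAAAAAAAAAAAAAAAAAAAAAAAAAAAAAAAAAAAAAAAAAAAAAAAAAAAAAAAAAAAAAAAAAAAAAAAAAAAAAAAAAAAAAAAAAAAAAAAAAAAAAAAAAAAAAAAAAAAAAAAAAAAAAAAAAAAAAAAAAAAAAAAAAAAAAAAAAAAAAAAAAAAAAAAAAAAAAAAAAAAAAAAAAAAAAAAAAAAAAAAAAAAAAAAAAAAAAAAYAAAAAAAAAAAAAAD/AAAAAAAAAAAAAAH/gAAAAAAAAAAAAAP/wAAAAAADAAAAAAf/4AAAAAAPAAAAAA//4AAAAAAPAAAAAA//8AAAAAAfAAAAAA//8AAAAAA/gAAAAB//8AAAAAA/gAAAAB//+AAAAAB/gAAAAB///AAAAAB/gAAAAB///gAAAAB/AAAAAB///wAAAAD/AAAAAA///4AAAAD+AAAAAA///8AAAAH8AAAAAAf//+AAAAH8AAAAAAf///AAAAP4AAAAAAP///gAAAP4AAAAAAH///gAAAfwAAAAAAH///wAAAfgAAAAAAD///wAAA/gAAAAAAA///4AAA/AAAAAAAAP//4AAB+AAAAAAAAD+f8AAD+AAAAAAAAB+P8AAP8AAAAAEAAA/H+B//4AAAAAMAAAfD////4AAAAAcAAAfh////wAAAAB/AAAPh////gAAAAD/gAAP/////AAAAAH/gAAf////+AAAAAP/gAA/////8AAAAAf/gAA/////wAAAAA/9AAA/////AAAAAB/9AAA////8AAAAAD/8AAA////4AAAAAH/8AAAeB//wAAAAAH/8AAAAAf/AAAAAAP/8AAAAAP+AAAAAAf/8AAAAAH8AAAAAA//8AAAAABwAAAAAB//8AAAAAAAAAAAAH//8AAAAAAAAAAAAP//8AAAAAAA/gAAAf//8AAAAAAH/4AAA///8AAAAAAP/wAAA///8AAAAAAf/gAAA///8AAAAAAf/AAAA///8AAAAAAf/AAAA///8AAAAAAf+AAAAf//8AAAAAAf8AAAAf//8AAAAAAf8AAAAP//8AAAAAAf4AAAAH//8AAAAAAfwAAAAH//8AAAAAAfgAAAAD//8AAAAAAPAAAAAB//8AAAAAAOAAAAAA//8AAAAAAMAAAAAAf/8AAAAAAAAAAAAAP/8AAAAAAAAAAAAAD/8AAAAAAAAAAAAAB/8AAAAAAAAAAAAAA/8AAAAAAAAAAAAAAD8AAAAAAAAAAAAAAAAAAAAAAAAAAAAAAAAAAAAAAAAAAAAAAAAAAAAAAAAAAAAAAAAAAAAAAAAAAAAAAAAAAAAAAAAAAAAAAAAAAAAAAAAAAAAAAAAAAAAAAAAAAAAAAAAAAAAAAAAAAAAAAAAAAAAAAAAAAAAAAAAAAAAAAAAAAAAAAAAAAAAAAAAAAAAAAAA="/>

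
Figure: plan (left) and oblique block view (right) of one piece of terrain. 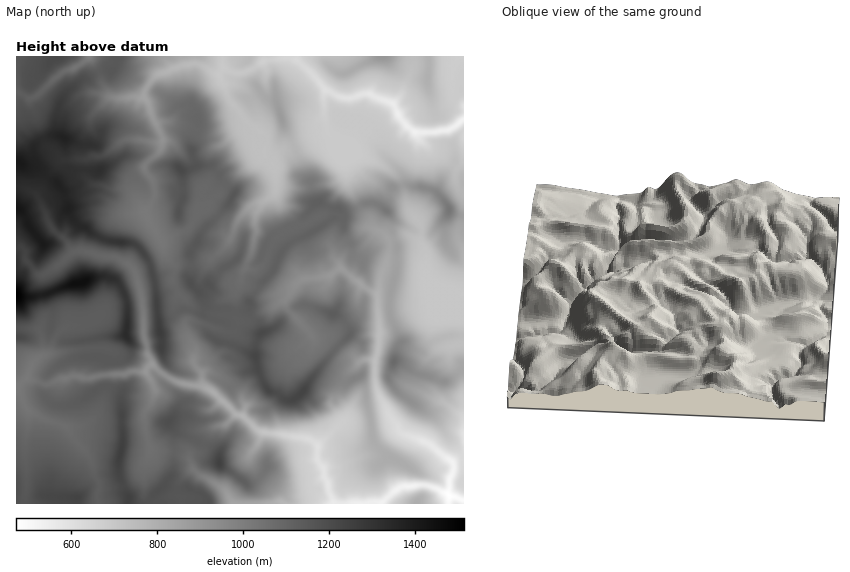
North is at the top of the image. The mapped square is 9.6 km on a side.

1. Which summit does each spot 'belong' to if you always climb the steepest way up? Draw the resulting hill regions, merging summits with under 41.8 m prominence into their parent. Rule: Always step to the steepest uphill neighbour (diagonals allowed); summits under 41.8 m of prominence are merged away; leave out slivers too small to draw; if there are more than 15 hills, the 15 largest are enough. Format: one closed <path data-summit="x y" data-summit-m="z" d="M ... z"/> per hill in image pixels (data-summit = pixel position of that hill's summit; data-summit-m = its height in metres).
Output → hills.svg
<path data-summit="17 295" data-summit-m="1515" d="M326 90l-2 5 0 22 4 13-2 3-12 2-35 17-8 9-7-6-35 26-25 27 7 2 17 16 6 2 5-9 11-11 12-6-7 13 1 18-3 16-11 23-1 9 24 14 22 1 14-16 27-4 12-8 22 18 15 8 3-16 8-18 25 0 13 7 0-16-6-12 1-14-12-16-9-31-12-10-16-8-16-6-13 0-3-3 10-7 6-10 6-7 9-21 5-9-11-4-12 5-10 0z"/><path data-summit="302 391" data-summit-m="1237" d="M242 281l-8 15 1 21 4 3 0 4-5 7-10 0-28-9-7 0-3 2 4-18-1-3-9-8-4 4-2 10 10 14 4 14 7 10 1 5-3 10 9 11 1 13 12 7 21 21 6 1 16 15 50 9 10 7 29-29 1-10-5-13 0-8 3-11 14-13-7-6-7-2-14-13-5-3-13 0-28-32-2-4 3-6-22-1z"/><path data-summit="17 208" data-summit-m="1425" d="M89 56l-12 10-15 6-6 5-16 16-10 6 0 4 17 43 15 14 23-1-1 15 8 10 18 5 19 1 15 21 0 1-15 2-11 3-8 8-9 23 2 9 14 1 12 6 7 8 24-11 4-5-2-14-16-28 8-15 1-9-2-10-9-10 2-6 14-13 3-12-17-40-2-2-33 0-4-4-7-19z"/><path data-summit="393 362" data-summit-m="1080" d="M413 260l-25 0-8 18-2 14 2 42-5 25 0 25 14 32 10 14 6 5 23 8 25 20 11-4 0-164-6 0-26-9-5-9-1-9-6-6z"/><path data-summit="120 453" data-summit-m="1257" d="M138 371l-14 3-19 0-13 4-19-2-23 8-8 0-15-6-9 8 0 3 6 16 5 7 13 7 25 8 7 12 13 14 13 33-2 6 1 12 133 0-5-11-6-7-28-16-5-13-13-5-24-2-5-18-2-18 9-13 2-13-8-15z"/><path data-summit="449 209" data-summit-m="1031" d="M378 98l-4 1-12 28-6 7-6 10-10 7 3 3 13 0 16 6 16 8 12 10 9 31 12 16-1 14 6 12 0 20 4 13 8 5 24 6 2-2 0-100-7-7-1-15 8-9 0-41-17 10-30 2-10-6-6-7-8-16z"/><path data-summit="180 169" data-summit-m="1216" d="M173 121l-17 3 7 15-1 7-18 20 2 6 7 8 2 10-1 9-8 15 15 26 25-9 7-9 4-11 5-1 27-29 35-26 2-11-2-9-16-13-6 4-33 7z"/><path data-summit="20 163" data-summit-m="1409" d="M18 92l-2 1 0 93 5 1 16 8 14 32 16 15 7 10 9-1 18 5 1-13 8-18 13-10 15-1 6-3-15-21-19-1-18-5-8-10 1-15-23 1-15-14-7-12-10-35z"/><path data-summit="280 115" data-summit-m="880" d="M295 56l-28 4-12 8-16 6-10-3-5-3-4 5 0 6 11 23 19 23 14 10 0 20 6 6 9-9 35-17 9-1 5-4-4-13 1-28-29-30z"/><path data-summit="76 498" data-summit-m="1239" d="M18 386l-2 1 0 116 82 1 0-12 2-6-13-33-13-14-7-12-25-8-13-7-5-7z"/><path data-summit="83 282" data-summit-m="1453" d="M83 251l-9 1-32 25-2 15 5 26-6 13 4 10 0 15 7-3 6-16 6-8 30-8 12-9 11-17 23-11-3-13-6-7-16-7-10 0z"/><path data-summit="168 422" data-summit-m="1193" d="M153 365l-2 0-5 7 9 16-2 13-9 13 4 28 4 8 23 2 14 8 4-6 6-1 4-4 9-20 13-4 10-11-25-24-7-4-28-4-14-9z"/><path data-summit="160 332" data-summit-m="1269" d="M165 253l-5 8-25 11 7 25 1 36 4 11 0 8 4 13 17 13 14 6 20 2 0-13-9-11 3-10-1-5-7-10-4-14-10-14 5-14-7-13 2-17z"/><path data-summit="220 464" data-summit-m="1248" d="M237 414l-12 11-8 1-6 4-8 19-13 8 3 13 28 16 13 18 49 0-6-13-23-23-5-8 2-7 12-21-5-2-16-15z"/><path data-summit="382 57" data-summit-m="898" d="M412 56l-115 0-1 3 31 32 12 6 14 1 15-5 24 11 9-9 11-23z"/>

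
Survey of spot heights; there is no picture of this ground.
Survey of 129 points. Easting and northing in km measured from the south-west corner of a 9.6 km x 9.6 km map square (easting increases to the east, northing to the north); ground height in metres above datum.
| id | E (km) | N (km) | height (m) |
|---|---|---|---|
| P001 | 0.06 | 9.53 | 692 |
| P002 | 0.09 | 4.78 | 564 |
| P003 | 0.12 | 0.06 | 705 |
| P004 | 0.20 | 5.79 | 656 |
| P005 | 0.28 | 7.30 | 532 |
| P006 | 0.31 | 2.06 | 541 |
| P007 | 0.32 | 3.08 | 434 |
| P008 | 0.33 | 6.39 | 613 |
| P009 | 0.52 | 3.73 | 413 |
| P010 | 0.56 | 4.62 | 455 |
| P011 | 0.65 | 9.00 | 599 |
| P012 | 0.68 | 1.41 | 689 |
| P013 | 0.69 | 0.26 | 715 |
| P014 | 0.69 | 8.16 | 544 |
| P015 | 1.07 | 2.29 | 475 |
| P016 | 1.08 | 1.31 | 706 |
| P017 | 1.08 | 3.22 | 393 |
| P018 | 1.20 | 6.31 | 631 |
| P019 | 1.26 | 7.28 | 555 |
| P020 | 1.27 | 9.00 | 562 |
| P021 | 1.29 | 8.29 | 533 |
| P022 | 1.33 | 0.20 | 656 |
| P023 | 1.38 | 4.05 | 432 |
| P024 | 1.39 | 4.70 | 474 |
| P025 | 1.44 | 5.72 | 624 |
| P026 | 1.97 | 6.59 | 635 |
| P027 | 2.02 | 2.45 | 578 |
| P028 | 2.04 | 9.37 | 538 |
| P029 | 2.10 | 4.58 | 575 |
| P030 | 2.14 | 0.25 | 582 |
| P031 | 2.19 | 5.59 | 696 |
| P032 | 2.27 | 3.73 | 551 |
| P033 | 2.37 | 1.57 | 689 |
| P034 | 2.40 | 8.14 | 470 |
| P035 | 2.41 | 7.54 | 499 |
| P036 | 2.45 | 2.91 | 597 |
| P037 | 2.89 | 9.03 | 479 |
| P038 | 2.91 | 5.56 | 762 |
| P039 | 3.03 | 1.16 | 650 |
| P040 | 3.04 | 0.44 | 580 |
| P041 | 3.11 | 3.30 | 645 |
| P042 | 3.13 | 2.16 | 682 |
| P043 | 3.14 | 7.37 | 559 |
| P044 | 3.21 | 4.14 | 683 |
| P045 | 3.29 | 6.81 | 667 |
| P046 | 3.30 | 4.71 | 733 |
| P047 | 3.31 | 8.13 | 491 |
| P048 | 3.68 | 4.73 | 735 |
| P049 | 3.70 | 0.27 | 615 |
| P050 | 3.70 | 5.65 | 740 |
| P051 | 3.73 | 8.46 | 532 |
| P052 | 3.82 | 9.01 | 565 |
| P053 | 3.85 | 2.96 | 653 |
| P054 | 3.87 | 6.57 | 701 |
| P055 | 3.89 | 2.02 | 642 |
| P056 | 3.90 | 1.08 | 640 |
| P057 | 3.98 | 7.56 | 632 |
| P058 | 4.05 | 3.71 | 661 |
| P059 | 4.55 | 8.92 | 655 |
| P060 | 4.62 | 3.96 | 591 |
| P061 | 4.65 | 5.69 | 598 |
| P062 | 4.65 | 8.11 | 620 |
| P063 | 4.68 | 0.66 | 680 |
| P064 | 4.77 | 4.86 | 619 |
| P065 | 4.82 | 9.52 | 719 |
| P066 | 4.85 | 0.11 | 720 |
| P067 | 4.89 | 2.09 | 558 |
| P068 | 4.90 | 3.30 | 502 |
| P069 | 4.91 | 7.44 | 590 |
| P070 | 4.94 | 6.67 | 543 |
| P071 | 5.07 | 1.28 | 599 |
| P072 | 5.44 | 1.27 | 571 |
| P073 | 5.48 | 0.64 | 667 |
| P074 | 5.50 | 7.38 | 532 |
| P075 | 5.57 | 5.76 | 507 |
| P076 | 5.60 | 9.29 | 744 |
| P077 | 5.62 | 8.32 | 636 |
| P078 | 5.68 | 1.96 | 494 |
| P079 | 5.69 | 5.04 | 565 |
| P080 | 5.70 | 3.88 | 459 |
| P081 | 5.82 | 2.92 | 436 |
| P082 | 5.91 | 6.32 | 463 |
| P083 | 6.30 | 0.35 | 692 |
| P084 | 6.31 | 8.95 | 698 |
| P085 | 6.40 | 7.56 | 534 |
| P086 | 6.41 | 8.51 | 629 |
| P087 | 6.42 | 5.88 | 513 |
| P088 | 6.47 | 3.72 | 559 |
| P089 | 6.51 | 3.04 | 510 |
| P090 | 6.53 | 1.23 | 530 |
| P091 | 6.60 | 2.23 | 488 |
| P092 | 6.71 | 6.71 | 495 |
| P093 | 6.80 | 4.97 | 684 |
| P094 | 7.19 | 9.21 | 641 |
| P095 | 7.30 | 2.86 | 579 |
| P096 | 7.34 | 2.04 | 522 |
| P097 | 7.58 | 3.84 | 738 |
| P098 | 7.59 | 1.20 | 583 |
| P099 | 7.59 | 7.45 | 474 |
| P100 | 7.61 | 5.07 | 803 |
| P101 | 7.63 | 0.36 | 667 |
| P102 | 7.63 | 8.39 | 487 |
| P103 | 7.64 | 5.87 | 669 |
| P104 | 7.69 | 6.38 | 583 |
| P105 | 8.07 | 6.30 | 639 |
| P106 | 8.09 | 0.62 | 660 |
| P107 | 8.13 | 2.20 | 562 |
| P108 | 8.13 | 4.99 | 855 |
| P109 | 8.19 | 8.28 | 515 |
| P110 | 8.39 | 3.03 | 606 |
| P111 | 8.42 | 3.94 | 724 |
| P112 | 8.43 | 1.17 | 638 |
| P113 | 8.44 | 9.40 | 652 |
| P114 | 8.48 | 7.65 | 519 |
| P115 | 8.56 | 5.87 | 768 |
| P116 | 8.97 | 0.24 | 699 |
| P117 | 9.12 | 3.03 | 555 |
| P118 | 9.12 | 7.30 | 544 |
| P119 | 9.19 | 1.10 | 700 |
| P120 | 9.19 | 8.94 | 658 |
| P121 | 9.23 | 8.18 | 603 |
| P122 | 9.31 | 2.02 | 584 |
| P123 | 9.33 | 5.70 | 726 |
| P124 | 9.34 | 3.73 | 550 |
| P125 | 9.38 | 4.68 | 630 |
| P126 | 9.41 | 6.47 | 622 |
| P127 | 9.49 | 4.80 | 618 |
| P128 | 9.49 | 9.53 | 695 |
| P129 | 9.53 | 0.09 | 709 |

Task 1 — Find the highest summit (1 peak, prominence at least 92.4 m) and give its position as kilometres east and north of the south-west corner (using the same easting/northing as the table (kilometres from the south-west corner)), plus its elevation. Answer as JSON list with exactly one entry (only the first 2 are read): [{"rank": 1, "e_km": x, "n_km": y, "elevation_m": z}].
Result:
[{"rank": 1, "e_km": 8.21, "n_km": 4.96, "elevation_m": 856}]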